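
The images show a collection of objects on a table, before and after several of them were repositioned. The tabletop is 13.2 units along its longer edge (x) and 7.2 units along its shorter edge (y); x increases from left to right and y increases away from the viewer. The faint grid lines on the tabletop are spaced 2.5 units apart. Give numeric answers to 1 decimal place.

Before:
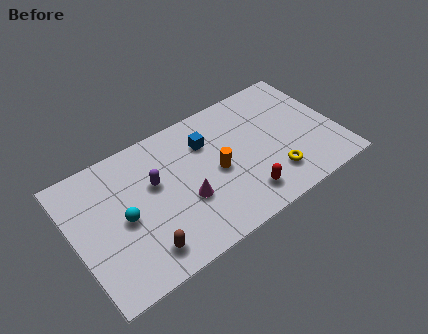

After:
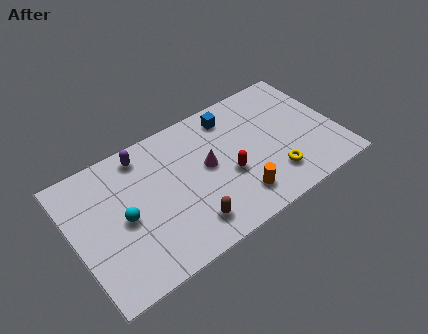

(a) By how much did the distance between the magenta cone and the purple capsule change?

+1.6

The distance was about 2.1 in the first image and 3.7 in the second, so they moved 1.6 units further apart.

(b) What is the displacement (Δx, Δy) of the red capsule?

(-0.5, 1.5)

The red capsule started near (8.1, 1.4) and ended near (7.6, 2.9).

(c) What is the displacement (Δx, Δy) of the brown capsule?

(2.3, 0.1)

The brown capsule started near (3.0, 1.3) and ended near (5.3, 1.4).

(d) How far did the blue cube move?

1.6

The blue cube moved from about (6.9, 5.2) to (8.3, 6.0), a distance of √(1.4² + 0.8²) ≈ 1.6.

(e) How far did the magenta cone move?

1.8

The magenta cone moved from about (5.4, 2.7) to (6.7, 3.9), a distance of √(1.3² + 1.2²) ≈ 1.8.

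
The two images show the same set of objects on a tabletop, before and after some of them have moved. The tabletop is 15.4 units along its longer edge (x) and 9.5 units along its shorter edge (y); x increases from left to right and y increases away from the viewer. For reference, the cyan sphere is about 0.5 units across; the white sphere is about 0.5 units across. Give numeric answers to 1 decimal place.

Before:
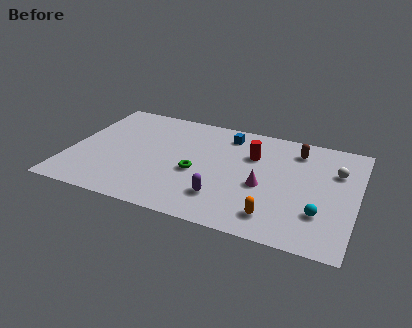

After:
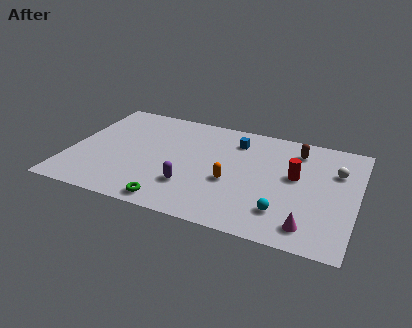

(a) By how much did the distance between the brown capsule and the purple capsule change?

+0.9

They were about 6.4 units apart before and 7.3 after — 0.9 units further apart.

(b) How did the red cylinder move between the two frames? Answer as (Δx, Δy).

(2.4, -1.1)

The red cylinder started near (9.7, 6.5) and ended near (12.1, 5.4).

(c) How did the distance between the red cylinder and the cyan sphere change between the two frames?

-2.2

Before: roughly 5.4 units apart; after: 3.2. That's 2.2 units closer together.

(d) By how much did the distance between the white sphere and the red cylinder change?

-2.1

The distance was about 4.5 in the first image and 2.4 in the second, so they moved 2.1 units closer together.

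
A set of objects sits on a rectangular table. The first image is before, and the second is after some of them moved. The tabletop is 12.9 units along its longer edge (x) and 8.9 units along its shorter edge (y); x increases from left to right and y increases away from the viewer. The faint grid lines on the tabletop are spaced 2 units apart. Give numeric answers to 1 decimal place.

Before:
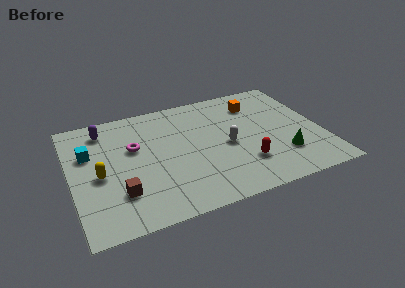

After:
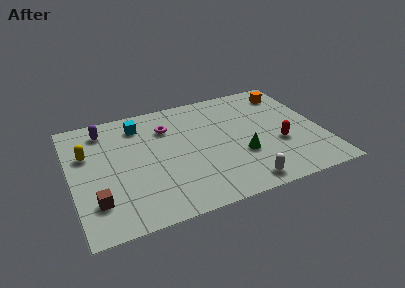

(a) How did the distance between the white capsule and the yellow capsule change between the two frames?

+2.3

The distance was about 6.6 in the first image and 8.9 in the second, so they moved 2.3 units further apart.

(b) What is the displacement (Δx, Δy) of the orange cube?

(1.8, 0.4)

The orange cube started near (9.8, 6.9) and ended near (11.6, 7.3).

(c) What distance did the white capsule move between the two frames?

3.1

The white capsule moved from about (8.0, 4.1) to (8.4, 1.0), a distance of √(0.4² + 3.1²) ≈ 3.1.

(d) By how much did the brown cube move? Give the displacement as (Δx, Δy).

(-1.2, -0.2)

The brown cube started near (2.3, 2.4) and ended near (1.1, 2.2).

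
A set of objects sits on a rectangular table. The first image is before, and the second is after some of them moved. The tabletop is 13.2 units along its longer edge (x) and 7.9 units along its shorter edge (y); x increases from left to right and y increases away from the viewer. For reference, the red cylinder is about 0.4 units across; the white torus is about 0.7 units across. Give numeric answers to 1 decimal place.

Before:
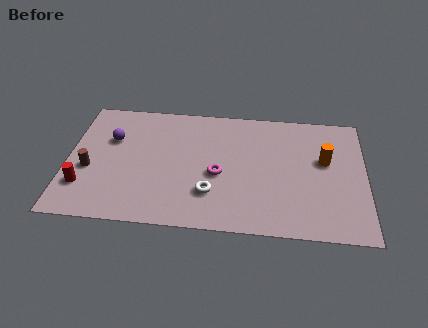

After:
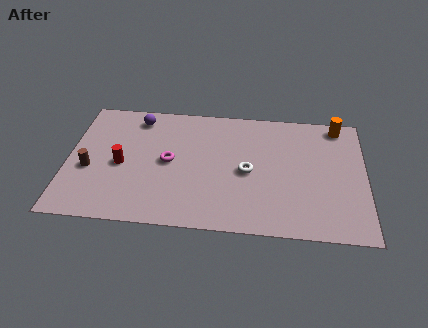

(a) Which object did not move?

the brown cylinder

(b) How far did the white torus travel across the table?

2.2

From (6.4, 2.2) to (8.0, 3.7), the white torus covered √(1.6² + 1.5²) ≈ 2.2 units.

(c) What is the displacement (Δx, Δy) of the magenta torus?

(-2.2, 0.6)

From the two frames, the magenta torus sits at roughly (6.7, 3.4) before and (4.5, 4.0) after.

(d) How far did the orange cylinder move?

2.4

The orange cylinder moved from about (11.4, 4.7) to (12.0, 7.0), a distance of √(0.6² + 2.3²) ≈ 2.4.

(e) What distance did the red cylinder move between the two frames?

2.2

From (0.8, 2.1) to (2.4, 3.6), the red cylinder covered √(1.6² + 1.5²) ≈ 2.2 units.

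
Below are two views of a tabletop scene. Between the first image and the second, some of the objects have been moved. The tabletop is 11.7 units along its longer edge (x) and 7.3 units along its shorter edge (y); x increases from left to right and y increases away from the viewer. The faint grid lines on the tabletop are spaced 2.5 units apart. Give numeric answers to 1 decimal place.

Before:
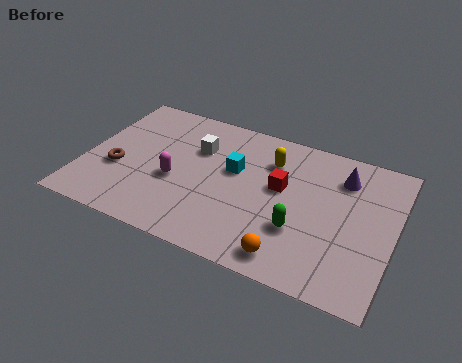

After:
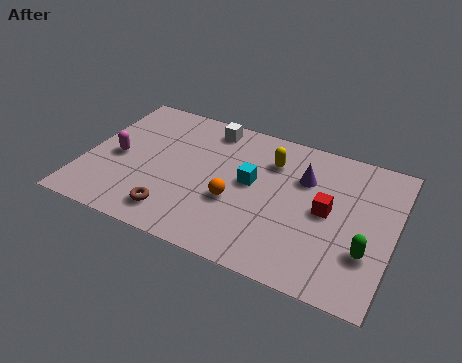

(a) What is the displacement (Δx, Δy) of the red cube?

(1.8, -0.5)

The red cube was at about (7.4, 4.2) and moved to about (9.2, 3.7).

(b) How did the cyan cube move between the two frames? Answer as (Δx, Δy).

(0.7, -0.4)

From the two frames, the cyan cube sits at roughly (5.6, 4.4) before and (6.3, 4.0) after.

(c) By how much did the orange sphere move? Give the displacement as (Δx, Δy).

(-2.3, 1.8)

The orange sphere was at about (8.1, 1.0) and moved to about (5.8, 2.8).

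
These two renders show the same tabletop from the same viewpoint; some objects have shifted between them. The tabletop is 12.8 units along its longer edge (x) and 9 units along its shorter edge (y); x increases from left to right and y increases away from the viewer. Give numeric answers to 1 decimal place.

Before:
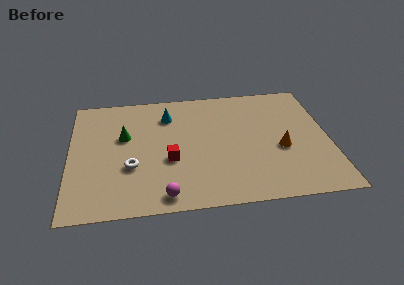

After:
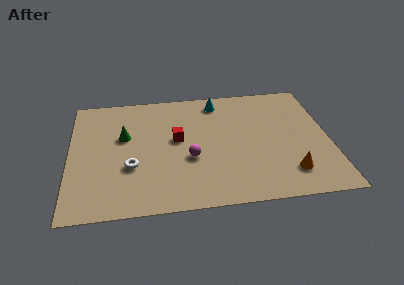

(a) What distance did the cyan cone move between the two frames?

2.6

From (4.9, 6.9) to (7.4, 7.7), the cyan cone covered √(2.5² + 0.8²) ≈ 2.6 units.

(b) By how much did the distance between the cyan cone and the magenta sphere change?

-1.4

They were about 5.9 units apart before and 4.5 after — 1.4 units closer together.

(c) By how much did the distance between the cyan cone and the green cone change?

+2.6

They were about 2.6 units apart before and 5.2 after — 2.6 units further apart.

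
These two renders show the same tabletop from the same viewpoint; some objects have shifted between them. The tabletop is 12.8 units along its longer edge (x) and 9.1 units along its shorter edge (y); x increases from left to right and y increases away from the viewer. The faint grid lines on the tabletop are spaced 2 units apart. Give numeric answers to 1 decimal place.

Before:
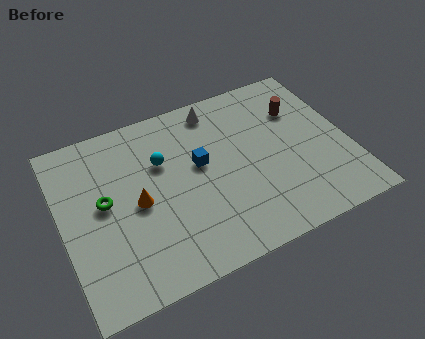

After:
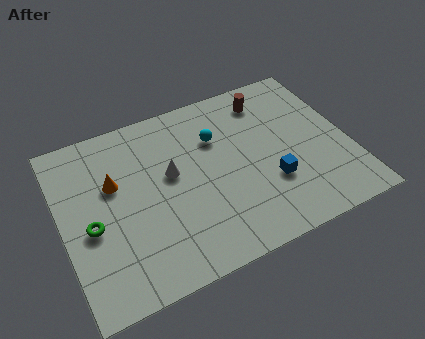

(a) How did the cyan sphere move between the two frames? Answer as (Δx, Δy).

(2.5, 0.3)

The cyan sphere started near (4.6, 6.0) and ended near (7.1, 6.3).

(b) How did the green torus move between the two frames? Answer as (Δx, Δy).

(-0.7, -1.0)

The green torus was at about (1.9, 4.9) and moved to about (1.2, 3.9).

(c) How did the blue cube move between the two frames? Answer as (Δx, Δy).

(2.9, -2.2)

The blue cube was at about (6.2, 5.2) and moved to about (9.1, 3.0).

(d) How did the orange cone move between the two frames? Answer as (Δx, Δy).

(-0.9, 1.4)

The orange cone was at about (3.3, 4.3) and moved to about (2.4, 5.7).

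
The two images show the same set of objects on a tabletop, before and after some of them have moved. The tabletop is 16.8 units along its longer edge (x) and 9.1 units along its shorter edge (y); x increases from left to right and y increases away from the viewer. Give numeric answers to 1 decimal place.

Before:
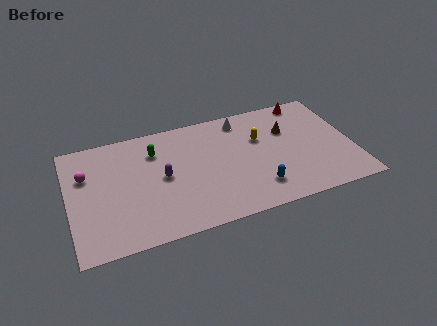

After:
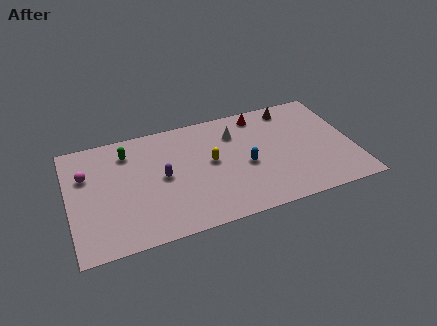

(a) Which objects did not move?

the purple capsule and the magenta sphere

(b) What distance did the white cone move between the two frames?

1.1

The white cone moved from about (10.5, 7.8) to (10.0, 6.8), a distance of √(0.5² + 1.0²) ≈ 1.1.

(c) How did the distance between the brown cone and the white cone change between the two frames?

+0.6

The distance was about 3.1 in the first image and 3.7 in the second, so they moved 0.6 units further apart.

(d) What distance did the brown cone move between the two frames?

1.8

The brown cone moved from about (13.1, 6.1) to (13.5, 7.9), a distance of √(0.4² + 1.8²) ≈ 1.8.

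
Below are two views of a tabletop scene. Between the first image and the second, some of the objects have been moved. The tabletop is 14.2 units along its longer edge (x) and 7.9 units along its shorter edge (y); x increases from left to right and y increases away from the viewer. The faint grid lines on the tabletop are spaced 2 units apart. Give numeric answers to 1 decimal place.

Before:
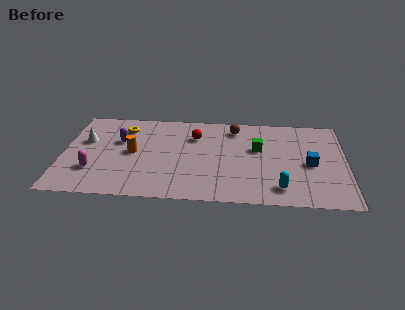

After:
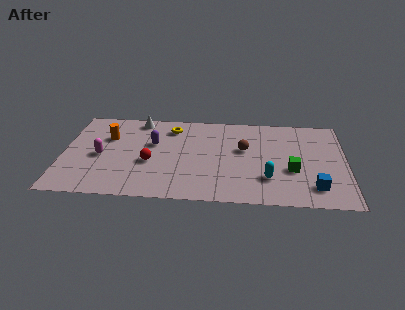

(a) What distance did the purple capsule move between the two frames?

1.7

From (2.8, 5.0) to (4.5, 4.9), the purple capsule covered √(1.7² + 0.1²) ≈ 1.7 units.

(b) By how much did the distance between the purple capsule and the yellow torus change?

+0.5

They were about 1.2 units apart before and 1.7 after — 0.5 units further apart.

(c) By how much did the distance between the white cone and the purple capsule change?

+0.5

They were about 1.7 units apart before and 2.2 after — 0.5 units further apart.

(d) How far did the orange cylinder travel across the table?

1.8

The orange cylinder was near (3.5, 4.0) before and (2.2, 5.3) after, so it travelled √(1.3² + 1.3²) ≈ 1.8 units.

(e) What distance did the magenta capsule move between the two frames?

1.3

The magenta capsule moved from about (1.6, 2.3) to (1.9, 3.6), a distance of √(0.3² + 1.3²) ≈ 1.3.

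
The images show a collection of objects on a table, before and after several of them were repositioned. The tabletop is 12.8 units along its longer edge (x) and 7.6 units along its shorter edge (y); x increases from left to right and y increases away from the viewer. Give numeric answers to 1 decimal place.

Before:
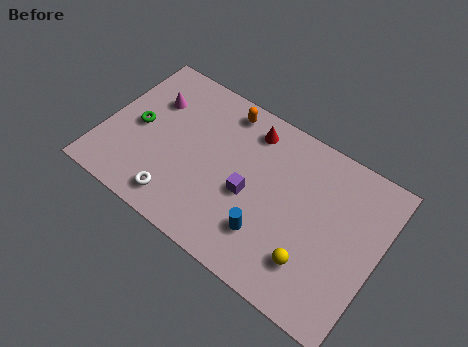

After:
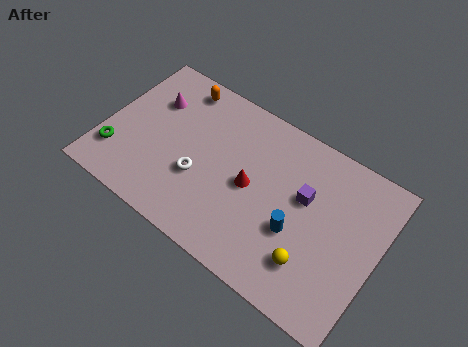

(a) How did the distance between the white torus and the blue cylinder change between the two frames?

+0.4

They were about 4.2 units apart before and 4.6 after — 0.4 units further apart.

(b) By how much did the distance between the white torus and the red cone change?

-3.2

They were about 5.7 units apart before and 2.5 after — 3.2 units closer together.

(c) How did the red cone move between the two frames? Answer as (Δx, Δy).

(0.5, -2.6)

The red cone was at about (6.4, 6.3) and moved to about (6.9, 3.7).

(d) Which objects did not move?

the yellow sphere and the magenta cone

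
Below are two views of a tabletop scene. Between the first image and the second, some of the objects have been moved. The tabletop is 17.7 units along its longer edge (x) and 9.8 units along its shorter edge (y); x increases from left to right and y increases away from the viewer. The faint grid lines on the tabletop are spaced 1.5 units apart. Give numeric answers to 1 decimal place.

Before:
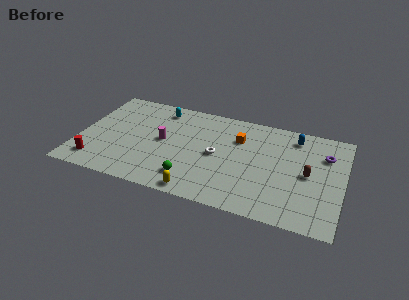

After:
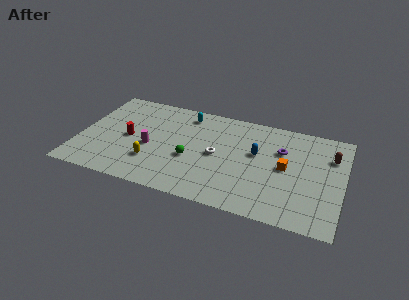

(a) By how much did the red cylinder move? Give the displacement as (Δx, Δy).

(1.9, 3.0)

From the two frames, the red cylinder sits at roughly (1.4, 1.7) before and (3.3, 4.7) after.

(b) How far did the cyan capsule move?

1.8

From (5.1, 8.3) to (6.9, 8.3), the cyan capsule covered √(1.8² + 0.0²) ≈ 1.8 units.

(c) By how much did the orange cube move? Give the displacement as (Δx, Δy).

(3.3, -1.9)

The orange cube was at about (10.6, 6.9) and moved to about (13.9, 5.0).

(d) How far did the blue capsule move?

3.4

From (14.3, 8.2) to (11.9, 5.8), the blue capsule covered √(2.4² + 2.4²) ≈ 3.4 units.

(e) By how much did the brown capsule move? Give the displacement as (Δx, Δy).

(1.4, 2.2)

The brown capsule was at about (15.4, 4.8) and moved to about (16.8, 7.0).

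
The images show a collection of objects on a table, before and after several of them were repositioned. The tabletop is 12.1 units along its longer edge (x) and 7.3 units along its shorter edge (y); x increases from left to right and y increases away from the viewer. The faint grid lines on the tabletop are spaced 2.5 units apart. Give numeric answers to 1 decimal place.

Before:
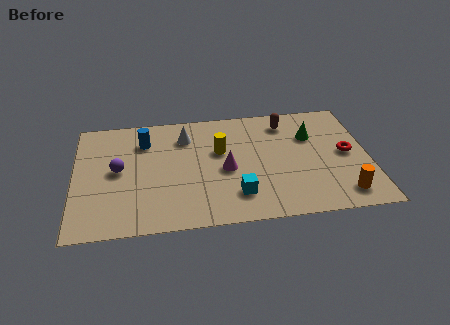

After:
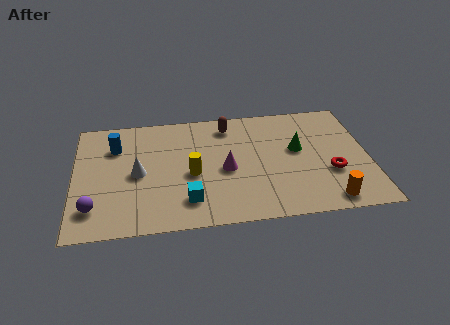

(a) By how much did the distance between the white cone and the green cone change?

+1.4

Before: roughly 5.2 units apart; after: 6.6. That's 1.4 units further apart.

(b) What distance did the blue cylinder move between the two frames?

1.2

From (2.9, 5.5) to (1.7, 5.3), the blue cylinder covered √(1.2² + 0.2²) ≈ 1.2 units.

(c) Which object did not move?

the magenta cone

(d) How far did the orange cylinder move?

0.7

The orange cylinder moved from about (10.9, 1.2) to (10.3, 0.9), a distance of √(0.6² + 0.3²) ≈ 0.7.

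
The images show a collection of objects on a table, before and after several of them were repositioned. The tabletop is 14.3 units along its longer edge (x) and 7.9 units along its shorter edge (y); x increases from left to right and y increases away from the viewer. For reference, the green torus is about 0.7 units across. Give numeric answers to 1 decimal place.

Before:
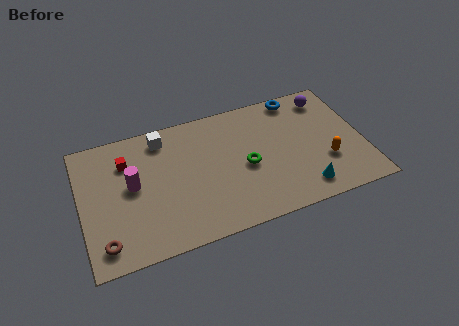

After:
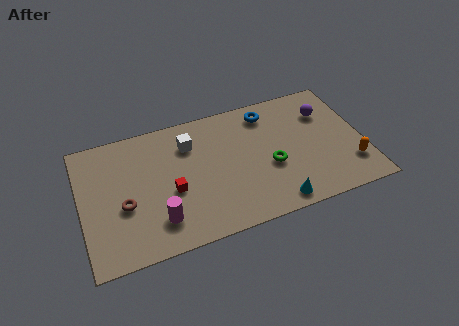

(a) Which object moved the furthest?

the red cube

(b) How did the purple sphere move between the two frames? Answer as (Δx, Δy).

(-0.2, -0.9)

The purple sphere was at about (12.8, 6.6) and moved to about (12.6, 5.7).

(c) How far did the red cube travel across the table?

3.3

From (2.4, 5.8) to (4.5, 3.3), the red cube covered √(2.1² + 2.5²) ≈ 3.3 units.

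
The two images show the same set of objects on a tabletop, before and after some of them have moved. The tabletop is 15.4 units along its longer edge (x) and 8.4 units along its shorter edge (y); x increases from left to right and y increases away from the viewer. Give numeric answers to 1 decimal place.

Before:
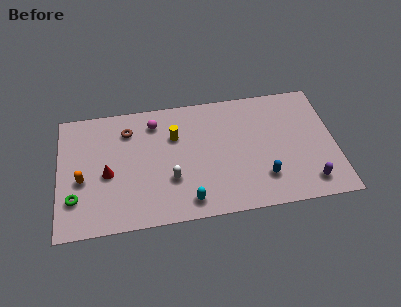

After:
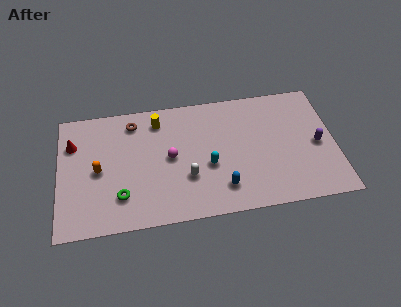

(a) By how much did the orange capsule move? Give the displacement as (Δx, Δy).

(0.9, 0.5)

The orange capsule started near (1.3, 3.5) and ended near (2.2, 4.0).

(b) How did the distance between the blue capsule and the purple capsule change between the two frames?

+3.2

Before: roughly 2.6 units apart; after: 5.8. That's 3.2 units further apart.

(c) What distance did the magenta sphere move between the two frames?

2.6

From (5.4, 6.8) to (6.2, 4.3), the magenta sphere covered √(0.8² + 2.5²) ≈ 2.6 units.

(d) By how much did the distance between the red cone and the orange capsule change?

+1.0

The distance was about 1.4 in the first image and 2.4 in the second, so they moved 1.0 units further apart.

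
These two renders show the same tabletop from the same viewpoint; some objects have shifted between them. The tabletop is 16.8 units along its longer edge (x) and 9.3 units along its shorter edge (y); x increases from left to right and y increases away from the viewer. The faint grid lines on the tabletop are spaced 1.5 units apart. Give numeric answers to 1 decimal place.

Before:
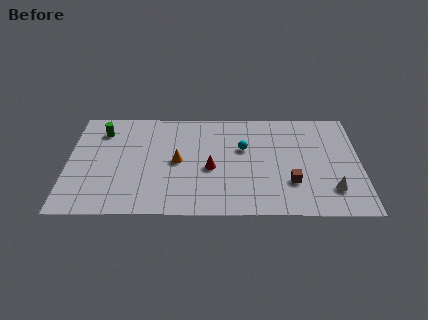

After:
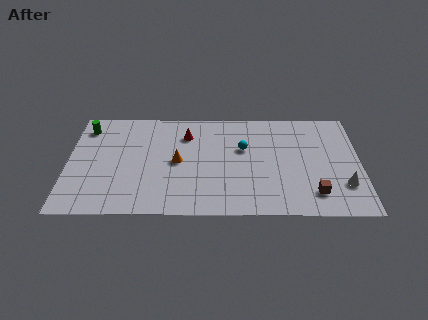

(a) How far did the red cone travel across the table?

3.3

From (8.2, 4.0) to (6.8, 7.0), the red cone covered √(1.4² + 3.0²) ≈ 3.3 units.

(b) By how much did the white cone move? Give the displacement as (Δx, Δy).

(0.7, 0.4)

From the two frames, the white cone sits at roughly (15.1, 2.2) before and (15.8, 2.6) after.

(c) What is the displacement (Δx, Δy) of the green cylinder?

(-0.9, 0.3)

The green cylinder started near (1.9, 7.3) and ended near (1.0, 7.6).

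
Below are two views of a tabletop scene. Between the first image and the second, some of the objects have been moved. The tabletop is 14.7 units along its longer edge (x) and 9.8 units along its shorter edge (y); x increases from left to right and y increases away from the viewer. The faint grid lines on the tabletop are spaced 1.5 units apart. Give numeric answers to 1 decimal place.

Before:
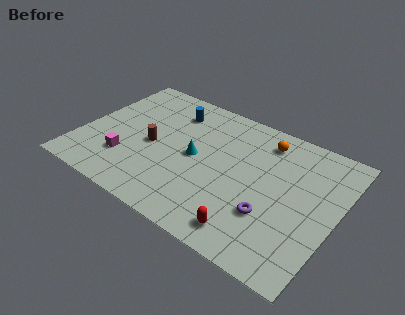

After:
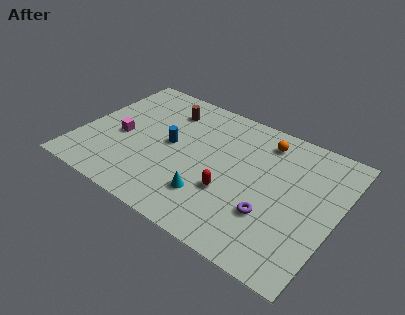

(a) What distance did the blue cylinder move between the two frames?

2.6

From (4.7, 7.7) to (5.1, 5.1), the blue cylinder covered √(0.4² + 2.6²) ≈ 2.6 units.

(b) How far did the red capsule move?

2.5

The red capsule was near (10.4, 1.4) before and (8.9, 3.4) after, so it travelled √(1.5² + 2.0²) ≈ 2.5 units.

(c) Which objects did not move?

the orange sphere and the purple torus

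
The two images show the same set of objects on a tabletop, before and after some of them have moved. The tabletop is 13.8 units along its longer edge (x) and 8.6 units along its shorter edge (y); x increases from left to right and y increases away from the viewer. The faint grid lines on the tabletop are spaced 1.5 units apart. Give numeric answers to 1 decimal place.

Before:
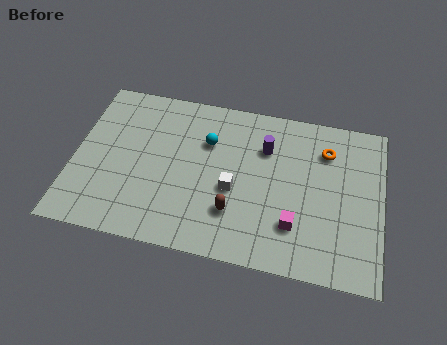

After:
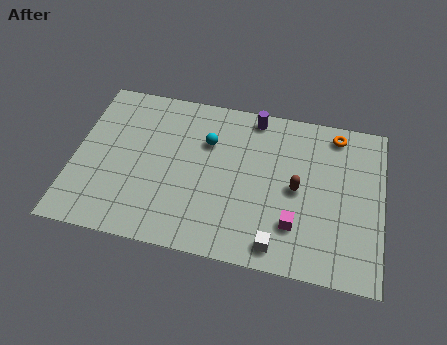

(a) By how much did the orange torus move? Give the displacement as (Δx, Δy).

(0.4, 1.0)

The orange torus started near (11.2, 6.5) and ended near (11.6, 7.5).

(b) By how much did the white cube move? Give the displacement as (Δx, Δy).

(2.1, -2.5)

The white cube was at about (7.2, 3.6) and moved to about (9.3, 1.1).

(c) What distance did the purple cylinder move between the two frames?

1.7

From (8.5, 6.1) to (7.9, 7.7), the purple cylinder covered √(0.6² + 1.6²) ≈ 1.7 units.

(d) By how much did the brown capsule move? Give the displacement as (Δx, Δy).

(2.7, 1.8)

The brown capsule was at about (7.3, 2.4) and moved to about (10.0, 4.2).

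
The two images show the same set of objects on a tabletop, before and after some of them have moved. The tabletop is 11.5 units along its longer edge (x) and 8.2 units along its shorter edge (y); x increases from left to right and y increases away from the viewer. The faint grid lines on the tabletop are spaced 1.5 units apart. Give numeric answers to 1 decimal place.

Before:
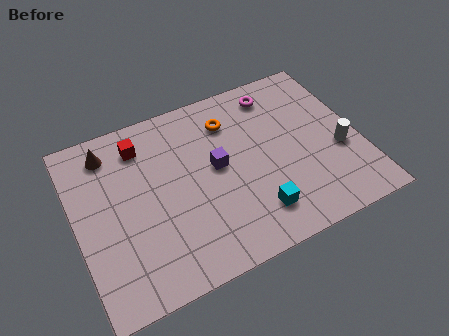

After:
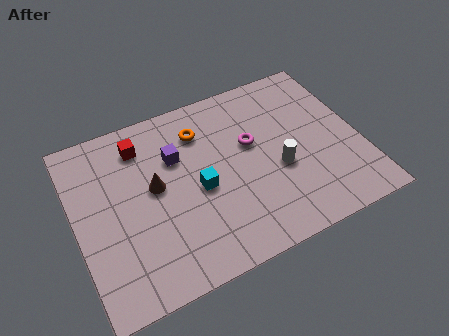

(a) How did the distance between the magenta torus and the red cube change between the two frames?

-1.0

Before: roughly 5.6 units apart; after: 4.6. That's 1.0 units closer together.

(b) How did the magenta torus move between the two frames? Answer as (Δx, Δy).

(-1.3, -2.0)

The magenta torus started near (8.5, 6.9) and ended near (7.2, 4.9).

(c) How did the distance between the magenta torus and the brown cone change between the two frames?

-2.9

Before: roughly 6.9 units apart; after: 4.0. That's 2.9 units closer together.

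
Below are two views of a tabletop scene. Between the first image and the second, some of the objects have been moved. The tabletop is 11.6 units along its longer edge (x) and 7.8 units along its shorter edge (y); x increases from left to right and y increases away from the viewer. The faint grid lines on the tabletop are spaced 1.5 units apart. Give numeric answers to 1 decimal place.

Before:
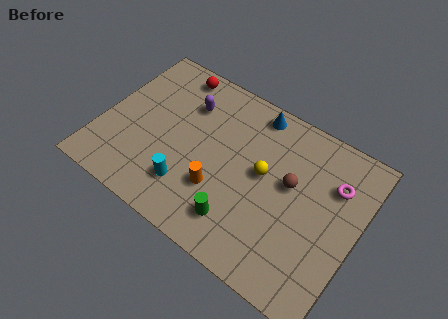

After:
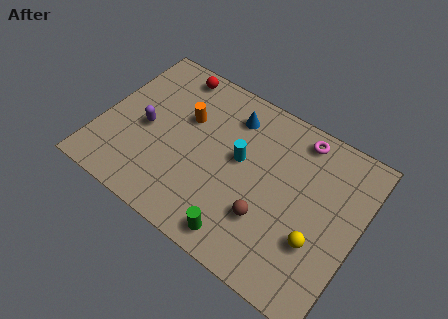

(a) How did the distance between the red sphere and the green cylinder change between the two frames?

+0.6

The distance was about 6.7 in the first image and 7.3 in the second, so they moved 0.6 units further apart.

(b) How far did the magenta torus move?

2.2

The magenta torus moved from about (10.3, 5.5) to (8.5, 6.8), a distance of √(1.8² + 1.3²) ≈ 2.2.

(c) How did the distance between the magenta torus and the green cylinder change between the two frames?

+0.7

The distance was about 5.3 in the first image and 6.0 in the second, so they moved 0.7 units further apart.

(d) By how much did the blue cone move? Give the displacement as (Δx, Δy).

(-0.9, -0.7)

The blue cone was at about (6.4, 6.9) and moved to about (5.5, 6.2).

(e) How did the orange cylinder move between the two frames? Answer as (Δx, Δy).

(-2.0, 2.5)

The orange cylinder was at about (5.6, 2.5) and moved to about (3.6, 5.0).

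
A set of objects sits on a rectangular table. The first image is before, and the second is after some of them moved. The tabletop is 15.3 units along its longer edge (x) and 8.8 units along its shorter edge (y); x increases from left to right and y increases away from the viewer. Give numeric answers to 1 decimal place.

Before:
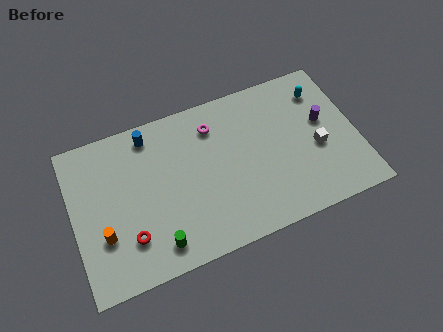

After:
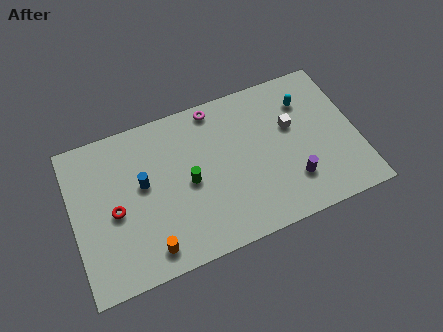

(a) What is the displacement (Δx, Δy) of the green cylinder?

(2.0, 2.8)

The green cylinder was at about (4.2, 1.4) and moved to about (6.2, 4.2).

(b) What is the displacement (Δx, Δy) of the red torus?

(-0.6, 1.7)

The red torus was at about (2.8, 2.3) and moved to about (2.2, 4.0).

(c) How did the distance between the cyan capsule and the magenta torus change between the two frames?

-0.9

The distance was about 5.9 in the first image and 5.0 in the second, so they moved 0.9 units closer together.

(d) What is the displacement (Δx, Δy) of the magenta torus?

(0.2, 1.0)

From the two frames, the magenta torus sits at roughly (7.8, 6.9) before and (8.0, 7.9) after.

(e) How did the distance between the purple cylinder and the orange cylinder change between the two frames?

-4.4

Before: roughly 12.3 units apart; after: 7.9. That's 4.4 units closer together.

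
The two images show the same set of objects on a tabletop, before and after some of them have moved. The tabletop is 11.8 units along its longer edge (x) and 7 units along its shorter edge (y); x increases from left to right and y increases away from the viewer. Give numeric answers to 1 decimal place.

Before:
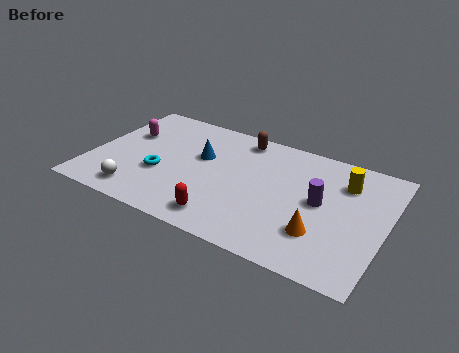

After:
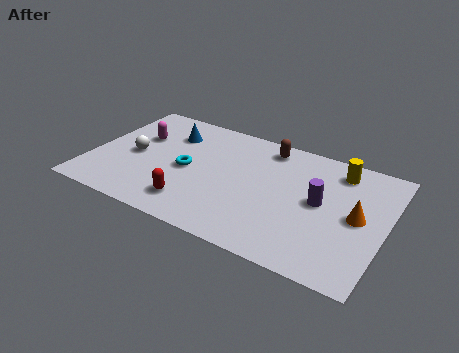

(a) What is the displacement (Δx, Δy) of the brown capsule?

(1.1, -0.1)

The brown capsule was at about (5.7, 6.1) and moved to about (6.8, 6.0).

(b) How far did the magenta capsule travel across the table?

0.5

The magenta capsule was near (1.2, 4.5) before and (1.7, 4.5) after, so it travelled √(0.5² + 0.0²) ≈ 0.5 units.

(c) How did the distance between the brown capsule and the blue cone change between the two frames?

+1.7

The distance was about 2.3 in the first image and 4.0 in the second, so they moved 1.7 units further apart.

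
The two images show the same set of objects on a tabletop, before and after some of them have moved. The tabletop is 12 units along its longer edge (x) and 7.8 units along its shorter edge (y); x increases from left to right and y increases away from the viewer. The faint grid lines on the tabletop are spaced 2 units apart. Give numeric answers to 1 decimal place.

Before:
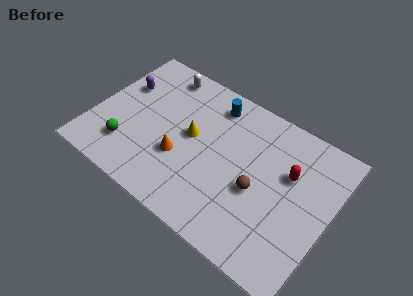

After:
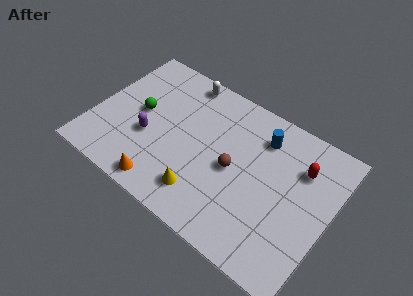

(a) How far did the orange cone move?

2.0

The orange cone moved from about (4.6, 2.8) to (4.1, 0.9), a distance of √(0.5² + 1.9²) ≈ 2.0.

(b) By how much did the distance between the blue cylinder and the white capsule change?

+1.6

They were about 2.8 units apart before and 4.4 after — 1.6 units further apart.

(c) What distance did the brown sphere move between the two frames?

1.4

The brown sphere moved from about (8.5, 3.3) to (7.2, 3.7), a distance of √(1.3² + 0.4²) ≈ 1.4.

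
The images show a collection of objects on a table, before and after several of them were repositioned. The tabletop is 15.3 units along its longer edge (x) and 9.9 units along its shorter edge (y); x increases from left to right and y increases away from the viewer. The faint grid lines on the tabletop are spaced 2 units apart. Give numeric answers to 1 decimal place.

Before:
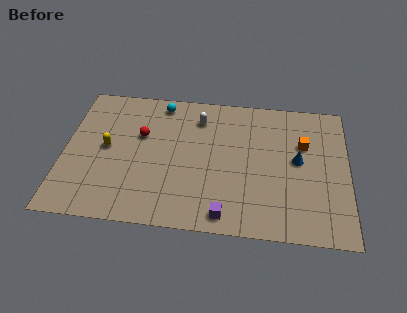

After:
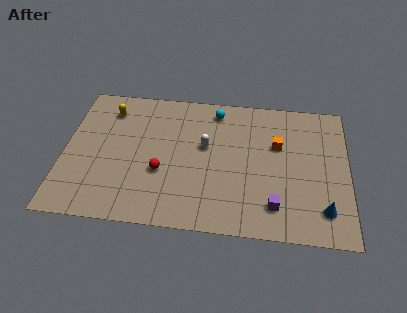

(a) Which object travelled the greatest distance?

the blue cone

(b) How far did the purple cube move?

2.8

The purple cube moved from about (8.8, 1.1) to (11.4, 2.0), a distance of √(2.6² + 0.9²) ≈ 2.8.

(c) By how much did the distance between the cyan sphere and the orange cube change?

-4.1

The distance was about 8.1 in the first image and 4.0 in the second, so they moved 4.1 units closer together.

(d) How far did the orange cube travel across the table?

1.4

The orange cube moved from about (12.9, 6.5) to (11.5, 6.3), a distance of √(1.4² + 0.2²) ≈ 1.4.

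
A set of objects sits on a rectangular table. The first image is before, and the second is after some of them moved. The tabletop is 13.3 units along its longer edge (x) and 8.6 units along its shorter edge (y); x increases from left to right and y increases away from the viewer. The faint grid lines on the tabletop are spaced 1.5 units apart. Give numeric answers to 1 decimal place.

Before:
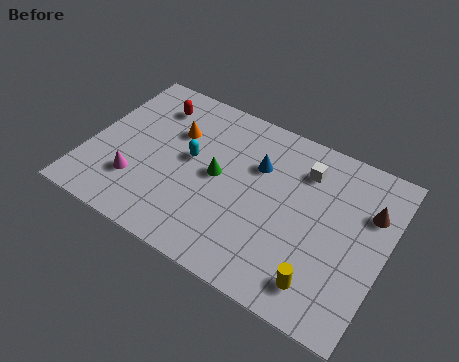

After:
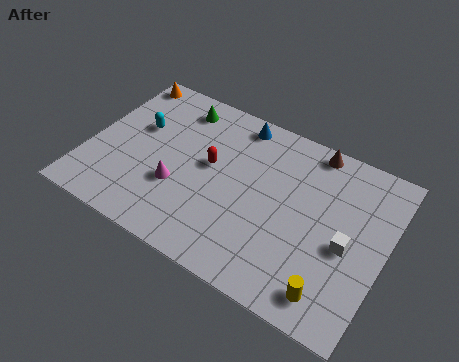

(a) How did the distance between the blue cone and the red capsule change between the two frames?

-2.2

The distance was about 5.1 in the first image and 2.9 in the second, so they moved 2.2 units closer together.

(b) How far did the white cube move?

3.6

The white cube was near (9.4, 6.6) before and (11.7, 3.8) after, so it travelled √(2.3² + 2.8²) ≈ 3.6 units.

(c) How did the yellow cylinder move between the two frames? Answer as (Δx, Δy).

(0.5, -0.2)

From the two frames, the yellow cylinder sits at roughly (10.9, 1.5) before and (11.4, 1.3) after.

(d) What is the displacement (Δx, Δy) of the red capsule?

(3.0, -2.0)

The red capsule started near (2.4, 6.8) and ended near (5.4, 4.8).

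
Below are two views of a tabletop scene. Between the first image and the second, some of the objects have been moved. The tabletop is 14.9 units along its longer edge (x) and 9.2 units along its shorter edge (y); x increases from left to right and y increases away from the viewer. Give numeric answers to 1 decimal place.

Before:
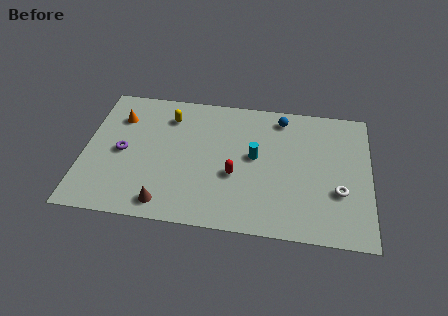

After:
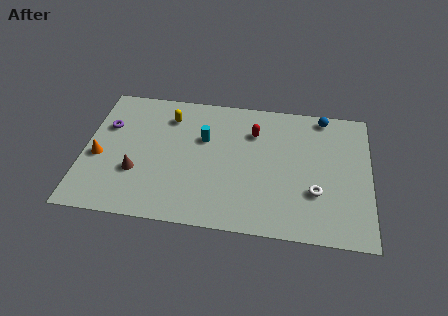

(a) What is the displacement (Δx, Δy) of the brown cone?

(-1.6, 1.9)

The brown cone was at about (4.4, 1.2) and moved to about (2.8, 3.1).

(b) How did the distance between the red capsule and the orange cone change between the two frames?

+1.5

They were about 7.0 units apart before and 8.5 after — 1.5 units further apart.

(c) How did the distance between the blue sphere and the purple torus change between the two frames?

+2.6

They were about 8.9 units apart before and 11.5 after — 2.6 units further apart.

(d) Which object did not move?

the yellow capsule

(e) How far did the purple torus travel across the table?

1.9

From (2.0, 4.4) to (1.1, 6.1), the purple torus covered √(0.9² + 1.7²) ≈ 1.9 units.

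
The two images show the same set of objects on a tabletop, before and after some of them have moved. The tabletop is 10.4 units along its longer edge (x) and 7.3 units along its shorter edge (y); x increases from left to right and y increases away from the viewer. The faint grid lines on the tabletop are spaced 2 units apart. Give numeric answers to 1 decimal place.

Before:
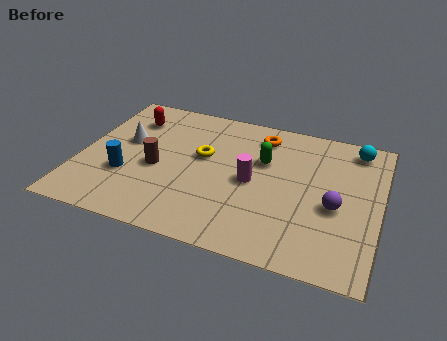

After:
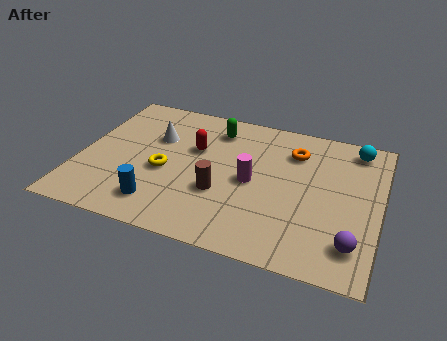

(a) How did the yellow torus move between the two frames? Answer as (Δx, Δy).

(-1.2, -1.2)

From the two frames, the yellow torus sits at roughly (4.2, 4.3) before and (3.0, 3.1) after.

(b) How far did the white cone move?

1.1

From (1.5, 4.3) to (2.5, 4.8), the white cone covered √(1.0² + 0.5²) ≈ 1.1 units.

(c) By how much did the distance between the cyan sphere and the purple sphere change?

+1.6

They were about 3.2 units apart before and 4.8 after — 1.6 units further apart.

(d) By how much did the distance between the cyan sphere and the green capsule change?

+1.4

They were about 3.5 units apart before and 4.9 after — 1.4 units further apart.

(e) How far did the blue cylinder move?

1.7

From (1.7, 2.5) to (3.0, 1.4), the blue cylinder covered √(1.3² + 1.1²) ≈ 1.7 units.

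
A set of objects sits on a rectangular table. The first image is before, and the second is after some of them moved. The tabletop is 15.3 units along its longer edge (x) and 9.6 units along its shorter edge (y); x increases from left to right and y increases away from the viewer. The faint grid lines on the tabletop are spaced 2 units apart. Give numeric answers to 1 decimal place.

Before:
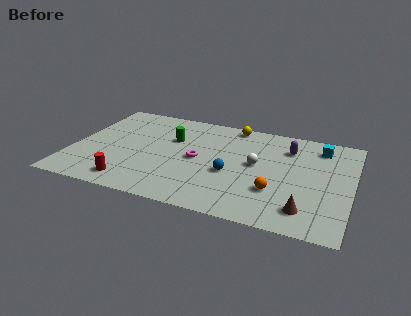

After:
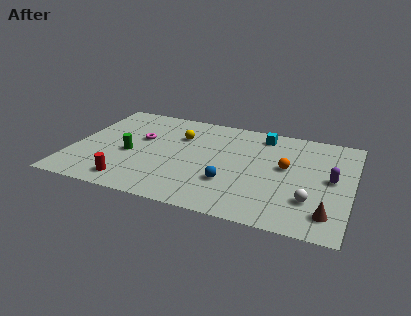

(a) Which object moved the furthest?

the white sphere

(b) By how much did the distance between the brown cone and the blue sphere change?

+0.8

Before: roughly 4.7 units apart; after: 5.5. That's 0.8 units further apart.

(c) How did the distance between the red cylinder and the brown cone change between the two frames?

+1.2

They were about 9.5 units apart before and 10.7 after — 1.2 units further apart.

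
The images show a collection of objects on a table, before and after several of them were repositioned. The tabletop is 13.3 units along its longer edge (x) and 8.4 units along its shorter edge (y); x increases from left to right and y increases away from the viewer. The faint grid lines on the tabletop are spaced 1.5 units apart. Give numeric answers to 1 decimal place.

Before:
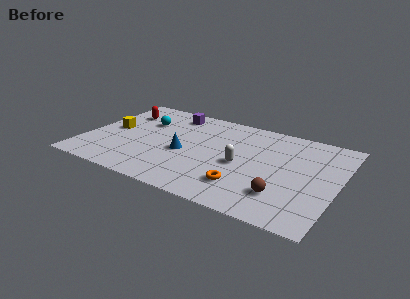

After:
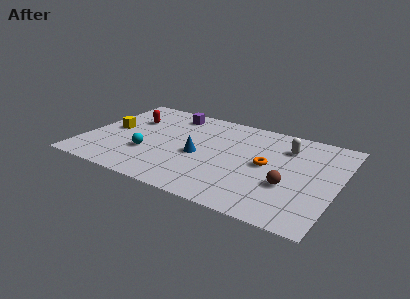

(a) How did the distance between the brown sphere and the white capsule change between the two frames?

+0.4

The distance was about 2.9 in the first image and 3.3 in the second, so they moved 0.4 units further apart.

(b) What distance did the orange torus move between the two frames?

2.5

The orange torus was near (8.7, 2.0) before and (9.6, 4.3) after, so it travelled √(0.9² + 2.3²) ≈ 2.5 units.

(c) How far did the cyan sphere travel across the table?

3.0

The cyan sphere was near (2.8, 5.7) before and (3.5, 2.8) after, so it travelled √(0.7² + 2.9²) ≈ 3.0 units.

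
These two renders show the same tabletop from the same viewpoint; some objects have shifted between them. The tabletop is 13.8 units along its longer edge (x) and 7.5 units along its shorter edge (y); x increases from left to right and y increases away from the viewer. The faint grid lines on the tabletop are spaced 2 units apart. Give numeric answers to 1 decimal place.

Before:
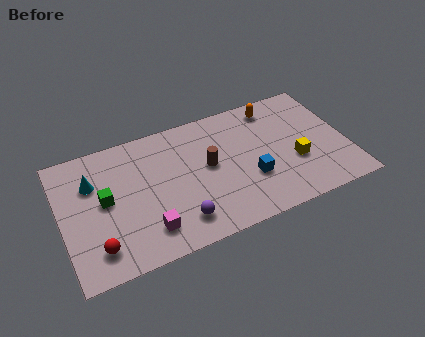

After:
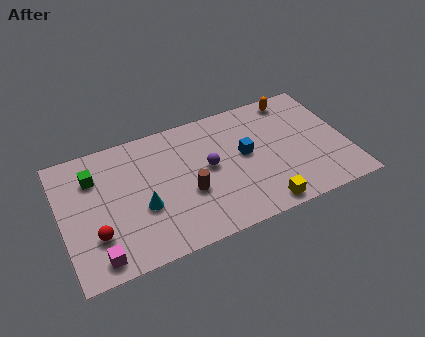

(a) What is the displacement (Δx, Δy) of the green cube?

(-0.4, 1.5)

The green cube started near (2.1, 4.0) and ended near (1.7, 5.5).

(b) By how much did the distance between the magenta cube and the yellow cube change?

+0.4

They were about 7.4 units apart before and 7.8 after — 0.4 units further apart.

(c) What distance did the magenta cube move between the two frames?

2.5

From (3.9, 1.6) to (1.5, 1.0), the magenta cube covered √(2.4² + 0.6²) ≈ 2.5 units.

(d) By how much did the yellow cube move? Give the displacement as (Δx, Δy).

(-1.9, -2.0)

The yellow cube was at about (11.2, 2.8) and moved to about (9.3, 0.8).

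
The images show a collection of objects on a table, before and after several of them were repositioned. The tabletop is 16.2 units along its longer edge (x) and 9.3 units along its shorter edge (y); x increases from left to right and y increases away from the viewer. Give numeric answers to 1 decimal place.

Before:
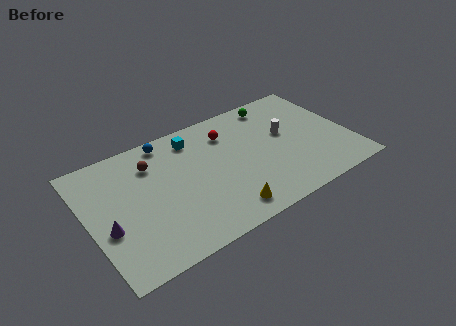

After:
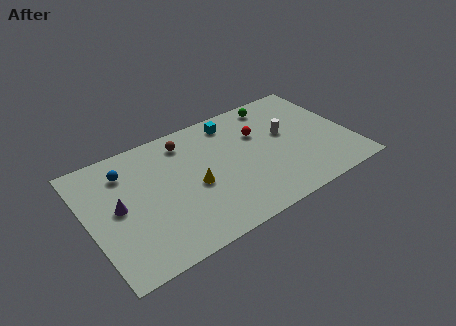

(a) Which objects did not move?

the white cylinder and the green sphere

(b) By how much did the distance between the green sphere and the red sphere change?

-1.0

The distance was about 3.4 in the first image and 2.4 in the second, so they moved 1.0 units closer together.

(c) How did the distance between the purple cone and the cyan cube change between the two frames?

+1.0

Before: roughly 7.2 units apart; after: 8.2. That's 1.0 units further apart.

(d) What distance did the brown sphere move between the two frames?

2.3

The brown sphere was near (4.2, 7.0) before and (6.4, 7.7) after, so it travelled √(2.2² + 0.7²) ≈ 2.3 units.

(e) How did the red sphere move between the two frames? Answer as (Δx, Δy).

(1.8, -0.9)

The red sphere was at about (9.0, 7.1) and moved to about (10.8, 6.2).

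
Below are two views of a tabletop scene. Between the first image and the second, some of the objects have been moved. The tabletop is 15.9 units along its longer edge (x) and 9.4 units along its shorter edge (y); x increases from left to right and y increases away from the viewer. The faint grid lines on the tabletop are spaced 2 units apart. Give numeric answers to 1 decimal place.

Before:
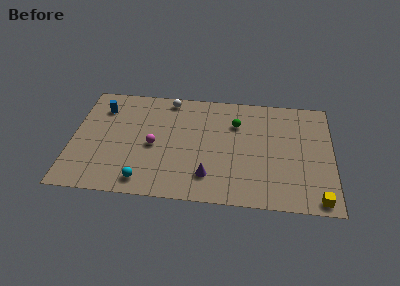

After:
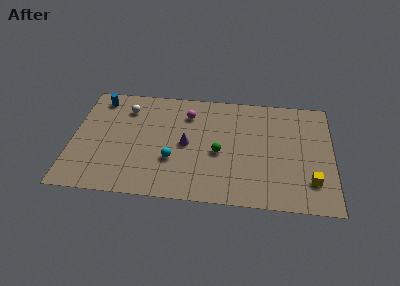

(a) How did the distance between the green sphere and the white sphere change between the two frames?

+2.1

They were about 4.5 units apart before and 6.6 after — 2.1 units further apart.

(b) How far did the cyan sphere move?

2.5

The cyan sphere was near (4.5, 1.3) before and (6.2, 3.2) after, so it travelled √(1.7² + 1.9²) ≈ 2.5 units.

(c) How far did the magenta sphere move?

3.5

The magenta sphere moved from about (5.0, 4.3) to (7.0, 7.2), a distance of √(2.0² + 2.9²) ≈ 3.5.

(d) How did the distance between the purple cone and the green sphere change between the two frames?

-2.8

Before: roughly 4.9 units apart; after: 2.1. That's 2.8 units closer together.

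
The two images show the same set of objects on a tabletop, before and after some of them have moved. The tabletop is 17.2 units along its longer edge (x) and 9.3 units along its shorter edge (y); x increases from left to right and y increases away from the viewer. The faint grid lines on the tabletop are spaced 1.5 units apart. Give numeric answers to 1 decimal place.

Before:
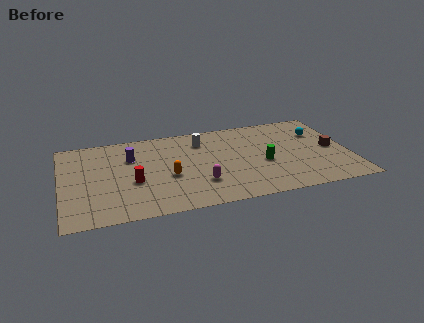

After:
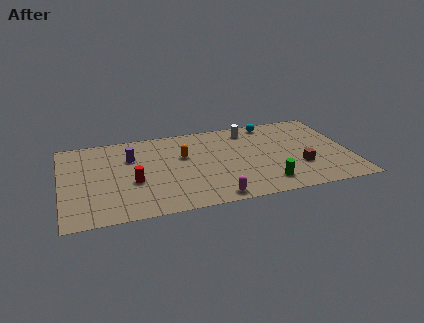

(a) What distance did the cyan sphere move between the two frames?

3.3

From (15.6, 6.5) to (12.8, 8.3), the cyan sphere covered √(2.8² + 1.8²) ≈ 3.3 units.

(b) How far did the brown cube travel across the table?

2.6

The brown cube was near (16.2, 4.5) before and (14.1, 3.0) after, so it travelled √(2.1² + 1.5²) ≈ 2.6 units.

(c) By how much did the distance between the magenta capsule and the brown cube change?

-2.6

Before: roughly 8.3 units apart; after: 5.7. That's 2.6 units closer together.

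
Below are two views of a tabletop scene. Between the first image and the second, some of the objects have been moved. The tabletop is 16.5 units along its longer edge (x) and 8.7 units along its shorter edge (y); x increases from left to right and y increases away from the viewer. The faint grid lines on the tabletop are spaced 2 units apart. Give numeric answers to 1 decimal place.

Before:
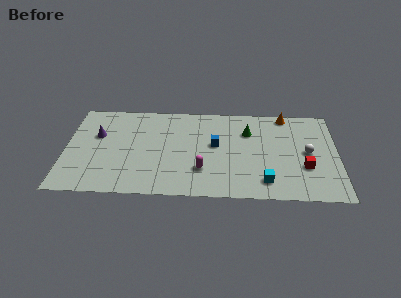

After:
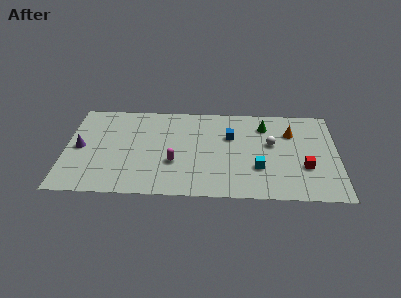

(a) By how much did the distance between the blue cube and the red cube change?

-0.5

The distance was about 5.7 in the first image and 5.2 in the second, so they moved 0.5 units closer together.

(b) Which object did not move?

the red cube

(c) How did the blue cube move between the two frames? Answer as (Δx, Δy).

(0.9, 0.8)

From the two frames, the blue cube sits at roughly (9.1, 4.9) before and (10.0, 5.7) after.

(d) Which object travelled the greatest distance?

the white sphere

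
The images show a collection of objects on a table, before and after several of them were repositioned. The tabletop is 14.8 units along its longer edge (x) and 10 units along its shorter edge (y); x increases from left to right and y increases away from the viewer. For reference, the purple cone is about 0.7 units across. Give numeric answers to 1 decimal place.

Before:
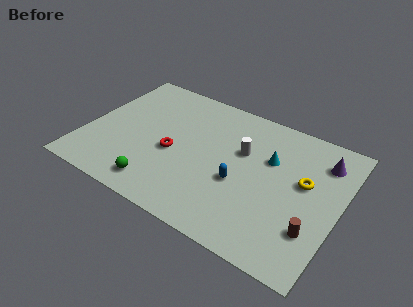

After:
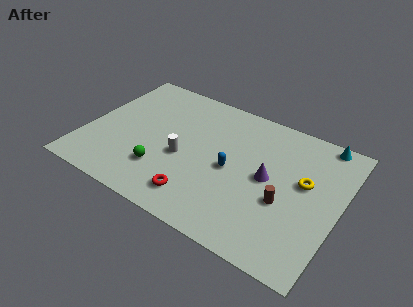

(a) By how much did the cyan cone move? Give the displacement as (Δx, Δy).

(2.7, 2.7)

The cyan cone was at about (10.6, 6.5) and moved to about (13.3, 9.2).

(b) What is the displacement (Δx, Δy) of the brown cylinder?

(-1.8, 1.1)

The brown cylinder was at about (13.6, 2.8) and moved to about (11.8, 3.9).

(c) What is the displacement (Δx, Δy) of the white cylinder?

(-3.2, -2.1)

The white cylinder was at about (9.0, 6.3) and moved to about (5.8, 4.2).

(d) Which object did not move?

the yellow torus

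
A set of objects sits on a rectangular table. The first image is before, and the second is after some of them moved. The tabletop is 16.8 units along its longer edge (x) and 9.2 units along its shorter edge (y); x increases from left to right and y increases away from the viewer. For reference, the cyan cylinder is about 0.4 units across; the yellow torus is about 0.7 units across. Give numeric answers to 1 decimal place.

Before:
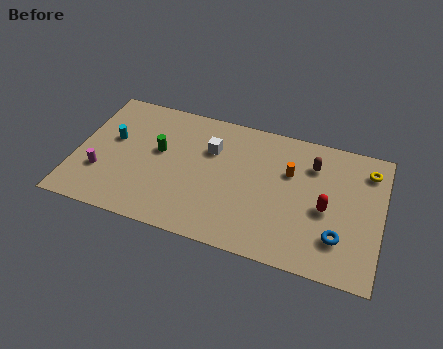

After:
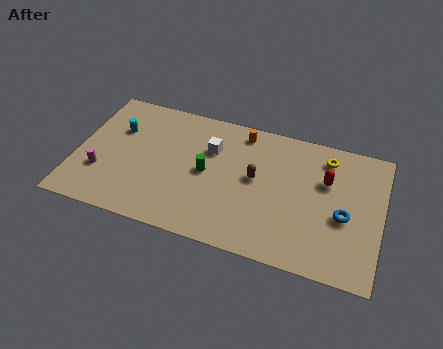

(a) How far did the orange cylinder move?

3.4

From (11.7, 6.0) to (8.9, 8.0), the orange cylinder covered √(2.8² + 2.0²) ≈ 3.4 units.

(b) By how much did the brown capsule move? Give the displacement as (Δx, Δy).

(-3.0, -1.9)

The brown capsule started near (12.9, 6.9) and ended near (9.9, 5.0).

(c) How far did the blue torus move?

1.5

From (14.6, 2.4) to (14.8, 3.9), the blue torus covered √(0.2² + 1.5²) ≈ 1.5 units.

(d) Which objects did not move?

the white cube and the magenta cylinder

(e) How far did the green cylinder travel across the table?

2.8

The green cylinder moved from about (4.5, 5.3) to (7.2, 4.6), a distance of √(2.7² + 0.7²) ≈ 2.8.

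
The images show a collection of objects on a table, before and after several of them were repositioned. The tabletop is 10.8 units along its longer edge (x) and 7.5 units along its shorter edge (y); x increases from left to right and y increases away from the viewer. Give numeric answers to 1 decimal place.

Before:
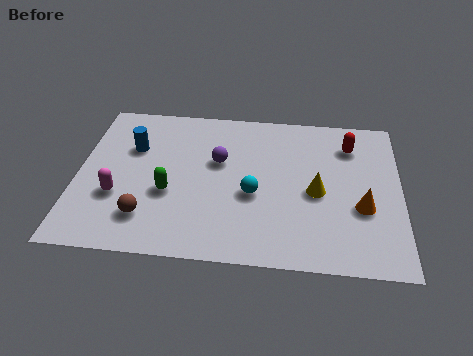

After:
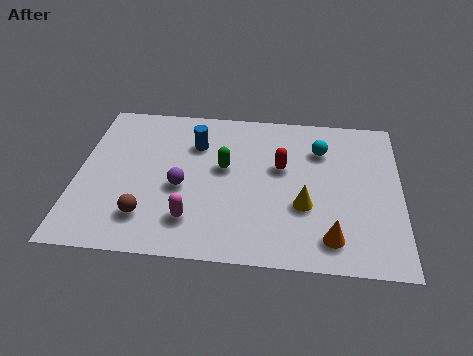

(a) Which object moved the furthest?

the cyan sphere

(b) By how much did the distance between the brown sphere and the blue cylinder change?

+0.6

Before: roughly 3.4 units apart; after: 4.0. That's 0.6 units further apart.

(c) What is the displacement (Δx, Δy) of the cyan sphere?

(2.2, 2.4)

The cyan sphere started near (5.9, 3.1) and ended near (8.1, 5.5).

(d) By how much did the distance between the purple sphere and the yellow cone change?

+0.6

Before: roughly 3.5 units apart; after: 4.1. That's 0.6 units further apart.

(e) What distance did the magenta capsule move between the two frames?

2.7

The magenta capsule was near (1.4, 2.6) before and (3.9, 1.7) after, so it travelled √(2.5² + 0.9²) ≈ 2.7 units.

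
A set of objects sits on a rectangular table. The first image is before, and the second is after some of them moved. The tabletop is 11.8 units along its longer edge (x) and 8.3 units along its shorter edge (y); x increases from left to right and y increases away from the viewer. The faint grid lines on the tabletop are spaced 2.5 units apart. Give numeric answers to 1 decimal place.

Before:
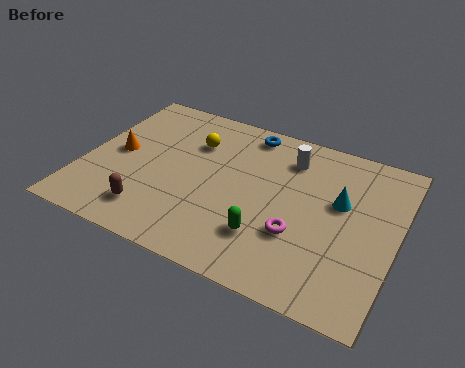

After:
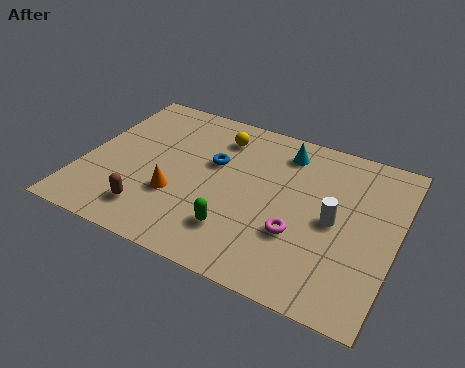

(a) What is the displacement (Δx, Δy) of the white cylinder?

(2.0, -2.5)

The white cylinder was at about (7.5, 6.5) and moved to about (9.5, 4.0).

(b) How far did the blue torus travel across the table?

2.4

The blue torus was near (5.8, 7.3) before and (4.8, 5.1) after, so it travelled √(1.0² + 2.2²) ≈ 2.4 units.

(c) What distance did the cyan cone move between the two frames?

2.9

The cyan cone moved from about (9.6, 5.0) to (7.3, 6.8), a distance of √(2.3² + 1.8²) ≈ 2.9.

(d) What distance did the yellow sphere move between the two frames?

1.1

The yellow sphere moved from about (3.9, 5.9) to (4.8, 6.6), a distance of √(0.9² + 0.7²) ≈ 1.1.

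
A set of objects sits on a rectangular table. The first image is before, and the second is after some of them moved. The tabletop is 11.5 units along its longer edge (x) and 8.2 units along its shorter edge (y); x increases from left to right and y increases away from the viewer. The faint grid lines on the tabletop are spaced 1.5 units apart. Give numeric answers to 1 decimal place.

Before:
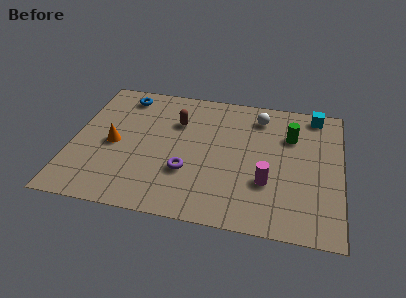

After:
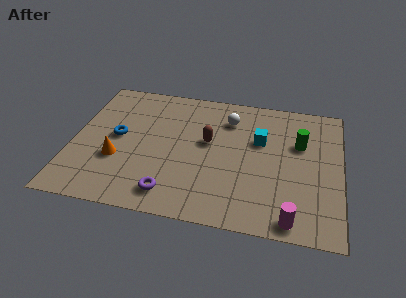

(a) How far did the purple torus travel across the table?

1.5

The purple torus was near (5.0, 2.7) before and (4.4, 1.3) after, so it travelled √(0.6² + 1.4²) ≈ 1.5 units.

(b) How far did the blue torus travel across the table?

2.7

The blue torus moved from about (2.0, 7.0) to (1.9, 4.3), a distance of √(0.1² + 2.7²) ≈ 2.7.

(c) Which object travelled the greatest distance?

the cyan cube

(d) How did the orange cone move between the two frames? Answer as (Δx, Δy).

(0.2, -0.9)

The orange cone started near (1.8, 3.8) and ended near (2.0, 2.9).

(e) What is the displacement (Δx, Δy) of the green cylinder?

(0.4, -0.4)

The green cylinder started near (9.3, 5.7) and ended near (9.7, 5.3).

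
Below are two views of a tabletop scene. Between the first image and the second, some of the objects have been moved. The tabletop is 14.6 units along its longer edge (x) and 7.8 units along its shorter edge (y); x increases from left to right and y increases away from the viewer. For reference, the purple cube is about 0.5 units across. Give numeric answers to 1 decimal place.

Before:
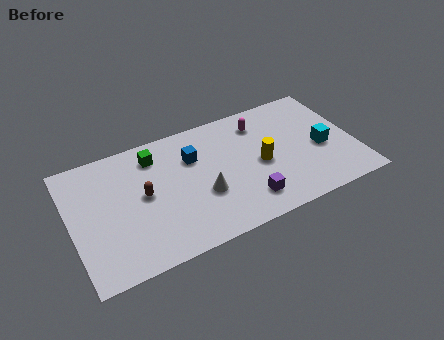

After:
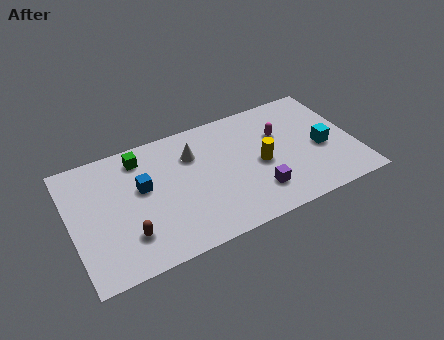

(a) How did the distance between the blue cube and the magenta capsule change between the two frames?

+3.5

They were about 3.7 units apart before and 7.2 after — 3.5 units further apart.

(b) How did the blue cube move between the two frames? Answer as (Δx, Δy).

(-2.7, -0.8)

The blue cube started near (6.4, 5.4) and ended near (3.7, 4.6).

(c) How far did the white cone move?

2.7

The white cone was near (6.6, 2.9) before and (6.4, 5.6) after, so it travelled √(0.2² + 2.7²) ≈ 2.7 units.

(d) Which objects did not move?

the cyan cube and the yellow cylinder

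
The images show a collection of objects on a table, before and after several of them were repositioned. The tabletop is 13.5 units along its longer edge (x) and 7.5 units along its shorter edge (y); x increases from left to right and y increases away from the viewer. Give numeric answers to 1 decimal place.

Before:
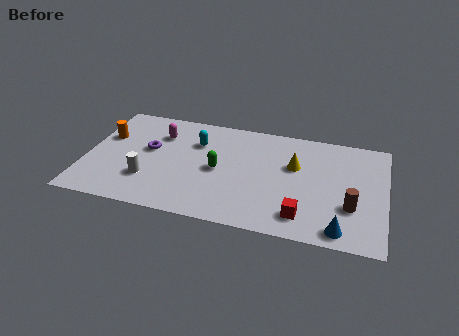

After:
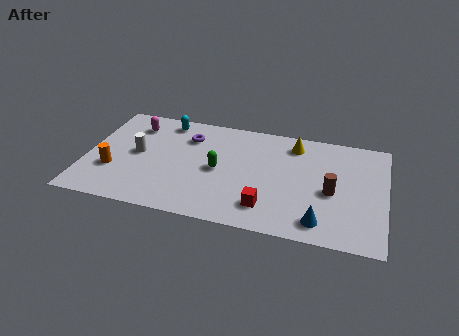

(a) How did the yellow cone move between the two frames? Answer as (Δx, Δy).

(-0.1, 1.5)

The yellow cone was at about (9.4, 4.7) and moved to about (9.3, 6.2).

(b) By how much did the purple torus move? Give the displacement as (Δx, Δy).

(1.7, 1.3)

From the two frames, the purple torus sits at roughly (2.8, 4.3) before and (4.5, 5.6) after.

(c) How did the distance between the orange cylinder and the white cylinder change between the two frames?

-1.6

They were about 3.3 units apart before and 1.7 after — 1.6 units closer together.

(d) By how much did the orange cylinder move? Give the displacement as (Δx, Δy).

(0.5, -2.3)

The orange cylinder started near (0.8, 4.8) and ended near (1.3, 2.5).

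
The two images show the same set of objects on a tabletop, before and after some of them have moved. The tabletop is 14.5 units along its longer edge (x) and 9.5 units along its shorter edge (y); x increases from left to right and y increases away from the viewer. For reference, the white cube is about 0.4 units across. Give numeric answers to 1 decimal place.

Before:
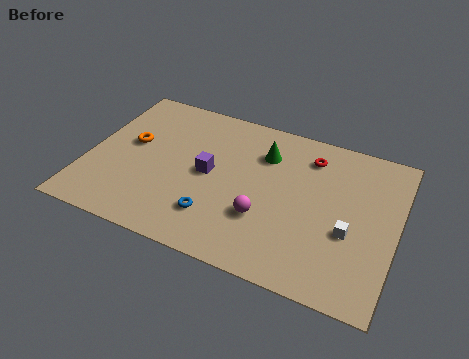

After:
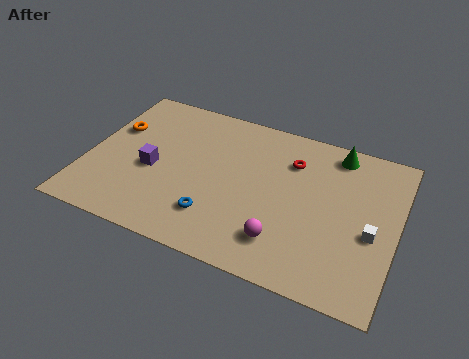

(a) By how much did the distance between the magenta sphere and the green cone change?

+2.6

The distance was about 3.9 in the first image and 6.5 in the second, so they moved 2.6 units further apart.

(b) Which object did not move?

the blue torus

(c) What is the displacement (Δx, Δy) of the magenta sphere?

(1.0, -1.0)

The magenta sphere was at about (8.5, 3.1) and moved to about (9.5, 2.1).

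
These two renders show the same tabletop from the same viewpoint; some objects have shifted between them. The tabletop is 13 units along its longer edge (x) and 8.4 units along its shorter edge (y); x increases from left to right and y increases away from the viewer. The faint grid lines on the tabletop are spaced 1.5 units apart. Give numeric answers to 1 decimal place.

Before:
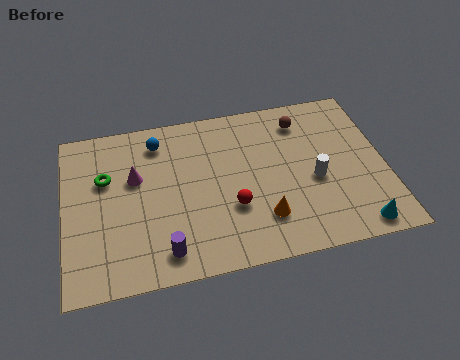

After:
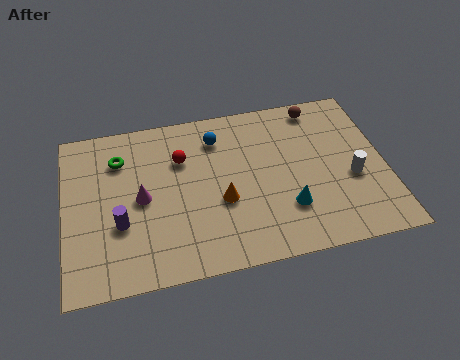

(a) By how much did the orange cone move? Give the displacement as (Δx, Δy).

(-1.6, 1.2)

From the two frames, the orange cone sits at roughly (7.9, 2.1) before and (6.3, 3.3) after.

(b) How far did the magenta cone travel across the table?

1.1

From (2.9, 5.2) to (3.1, 4.1), the magenta cone covered √(0.2² + 1.1²) ≈ 1.1 units.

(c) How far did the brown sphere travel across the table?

0.9

The brown sphere moved from about (9.8, 6.8) to (10.5, 7.4), a distance of √(0.7² + 0.6²) ≈ 0.9.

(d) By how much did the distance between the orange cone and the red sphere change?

+1.5

Before: roughly 1.4 units apart; after: 2.9. That's 1.5 units further apart.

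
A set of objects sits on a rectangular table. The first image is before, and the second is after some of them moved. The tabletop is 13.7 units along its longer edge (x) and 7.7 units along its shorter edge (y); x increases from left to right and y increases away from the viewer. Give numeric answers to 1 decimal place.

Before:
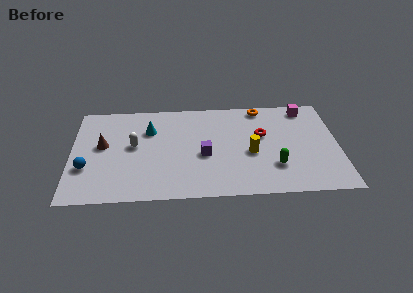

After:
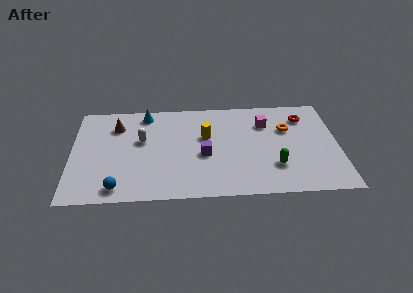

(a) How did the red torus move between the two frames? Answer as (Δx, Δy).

(2.2, 1.3)

The red torus was at about (9.8, 4.7) and moved to about (12.0, 6.0).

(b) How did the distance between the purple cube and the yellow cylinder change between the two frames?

-1.0

They were about 2.4 units apart before and 1.4 after — 1.0 units closer together.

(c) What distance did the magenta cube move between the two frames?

2.4

The magenta cube was near (12.1, 6.7) before and (10.0, 5.6) after, so it travelled √(2.1² + 1.1²) ≈ 2.4 units.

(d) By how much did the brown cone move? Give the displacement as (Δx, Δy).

(0.7, 1.5)

From the two frames, the brown cone sits at roughly (1.6, 4.3) before and (2.3, 5.8) after.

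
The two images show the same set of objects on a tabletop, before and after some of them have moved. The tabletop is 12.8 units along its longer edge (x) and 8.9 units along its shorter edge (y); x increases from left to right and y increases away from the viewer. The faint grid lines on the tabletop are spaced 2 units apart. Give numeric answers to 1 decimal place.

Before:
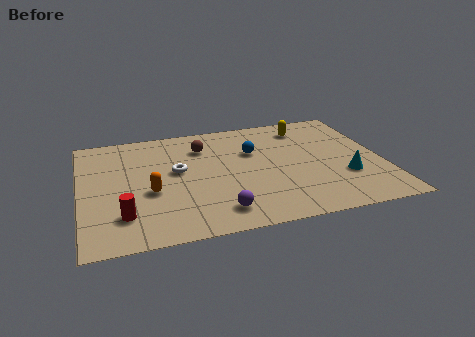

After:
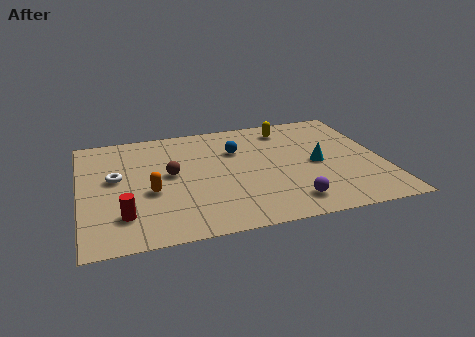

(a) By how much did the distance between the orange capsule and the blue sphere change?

-0.5

Before: roughly 5.0 units apart; after: 4.5. That's 0.5 units closer together.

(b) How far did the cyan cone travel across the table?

1.7

From (11.1, 2.9) to (10.0, 4.2), the cyan cone covered √(1.1² + 1.3²) ≈ 1.7 units.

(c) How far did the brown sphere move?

2.4

The brown sphere was near (5.3, 6.7) before and (3.8, 4.8) after, so it travelled √(1.5² + 1.9²) ≈ 2.4 units.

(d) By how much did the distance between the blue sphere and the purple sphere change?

+0.3

The distance was about 4.7 in the first image and 5.0 in the second, so they moved 0.3 units further apart.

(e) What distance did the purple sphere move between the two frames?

3.0

From (5.6, 1.5) to (8.6, 1.5), the purple sphere covered √(3.0² + 0.0²) ≈ 3.0 units.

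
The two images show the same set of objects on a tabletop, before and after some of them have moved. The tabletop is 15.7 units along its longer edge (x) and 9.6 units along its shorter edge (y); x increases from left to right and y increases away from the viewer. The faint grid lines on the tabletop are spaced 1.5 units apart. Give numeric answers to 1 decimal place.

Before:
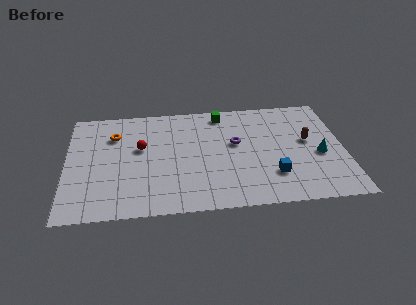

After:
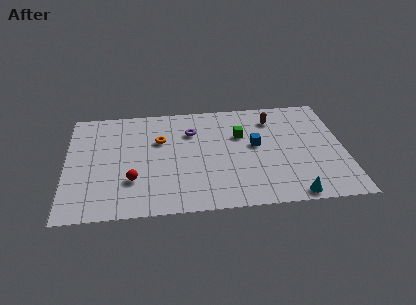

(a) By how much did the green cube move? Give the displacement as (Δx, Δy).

(1.0, -2.1)

The green cube started near (8.9, 8.4) and ended near (9.9, 6.3).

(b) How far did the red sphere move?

2.8

The red sphere was near (4.2, 5.7) before and (3.7, 2.9) after, so it travelled √(0.5² + 2.8²) ≈ 2.8 units.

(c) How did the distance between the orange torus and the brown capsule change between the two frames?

-4.5

They were about 11.1 units apart before and 6.6 after — 4.5 units closer together.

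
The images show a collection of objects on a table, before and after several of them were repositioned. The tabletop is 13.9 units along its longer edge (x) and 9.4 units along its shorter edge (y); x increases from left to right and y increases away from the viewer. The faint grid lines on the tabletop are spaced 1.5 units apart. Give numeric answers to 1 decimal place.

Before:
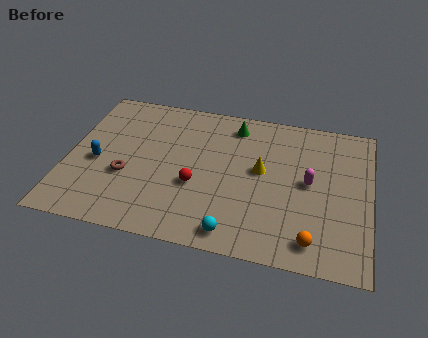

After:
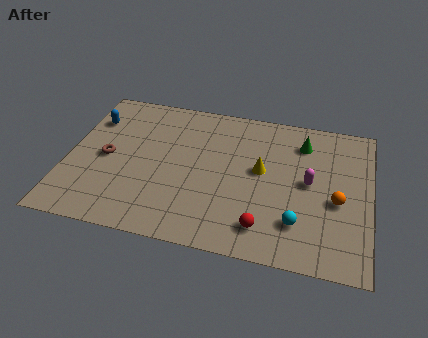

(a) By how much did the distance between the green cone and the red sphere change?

+1.3

The distance was about 4.6 in the first image and 5.9 in the second, so they moved 1.3 units further apart.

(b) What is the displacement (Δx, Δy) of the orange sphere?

(1.0, 2.6)

From the two frames, the orange sphere sits at roughly (11.4, 1.4) before and (12.4, 4.0) after.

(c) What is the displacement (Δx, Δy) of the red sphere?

(3.2, -1.9)

The red sphere started near (6.0, 3.6) and ended near (9.2, 1.7).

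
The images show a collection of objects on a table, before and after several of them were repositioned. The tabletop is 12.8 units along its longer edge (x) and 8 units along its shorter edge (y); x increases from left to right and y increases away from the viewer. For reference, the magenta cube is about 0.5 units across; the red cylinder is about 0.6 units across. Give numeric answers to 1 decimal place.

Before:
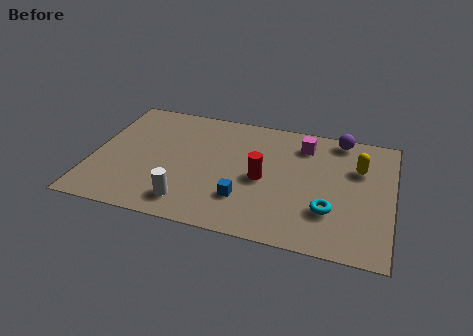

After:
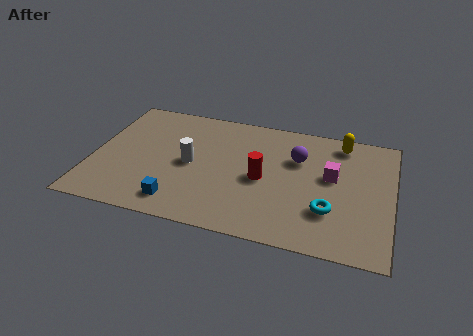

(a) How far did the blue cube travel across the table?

2.8

The blue cube was near (6.6, 2.2) before and (3.9, 1.3) after, so it travelled √(2.7² + 0.9²) ≈ 2.8 units.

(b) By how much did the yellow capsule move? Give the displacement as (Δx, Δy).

(-0.8, 1.5)

The yellow capsule started near (11.3, 5.4) and ended near (10.5, 6.9).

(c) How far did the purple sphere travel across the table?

2.5

From (10.4, 7.2) to (8.7, 5.4), the purple sphere covered √(1.7² + 1.8²) ≈ 2.5 units.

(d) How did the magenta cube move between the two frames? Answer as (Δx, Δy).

(1.3, -1.8)

The magenta cube was at about (8.9, 6.4) and moved to about (10.2, 4.6).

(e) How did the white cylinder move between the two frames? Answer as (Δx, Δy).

(-0.1, 2.5)

The white cylinder was at about (4.3, 1.4) and moved to about (4.2, 3.9).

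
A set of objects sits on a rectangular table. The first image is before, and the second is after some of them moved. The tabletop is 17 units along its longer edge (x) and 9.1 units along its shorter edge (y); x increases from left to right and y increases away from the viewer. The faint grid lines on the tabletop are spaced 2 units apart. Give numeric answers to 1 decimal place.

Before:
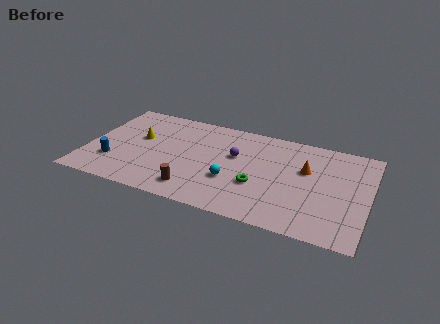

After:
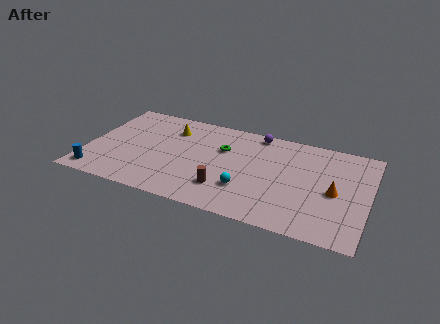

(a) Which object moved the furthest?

the green torus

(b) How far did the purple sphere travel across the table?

2.8

The purple sphere was near (8.9, 5.6) before and (10.0, 8.2) after, so it travelled √(1.1² + 2.6²) ≈ 2.8 units.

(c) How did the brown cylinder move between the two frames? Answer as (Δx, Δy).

(1.8, 0.7)

The brown cylinder was at about (6.8, 1.6) and moved to about (8.6, 2.3).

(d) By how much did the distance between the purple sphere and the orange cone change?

+2.1

Before: roughly 4.3 units apart; after: 6.4. That's 2.1 units further apart.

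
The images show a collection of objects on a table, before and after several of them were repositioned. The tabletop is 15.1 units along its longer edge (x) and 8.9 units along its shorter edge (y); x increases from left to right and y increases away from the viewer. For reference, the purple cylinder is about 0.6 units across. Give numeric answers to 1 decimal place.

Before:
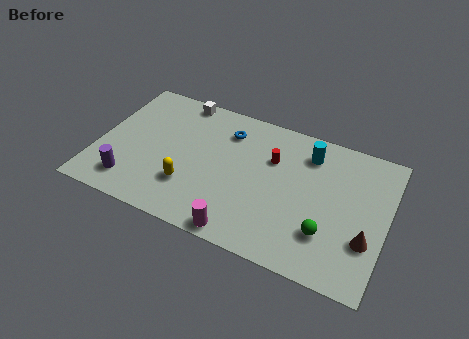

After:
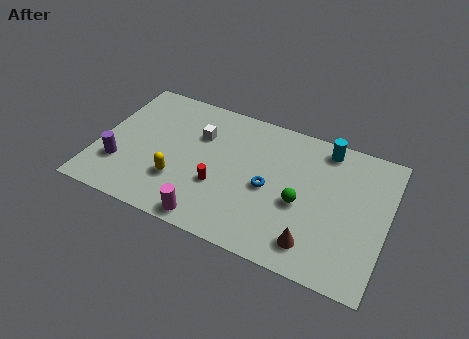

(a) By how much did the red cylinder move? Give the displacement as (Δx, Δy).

(-2.5, -2.8)

From the two frames, the red cylinder sits at roughly (9.0, 6.0) before and (6.5, 3.2) after.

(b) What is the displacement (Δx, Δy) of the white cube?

(1.3, -2.0)

The white cube was at about (3.8, 8.1) and moved to about (5.1, 6.1).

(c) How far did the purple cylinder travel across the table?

1.1

The purple cylinder moved from about (2.0, 1.7) to (1.3, 2.6), a distance of √(0.7² + 0.9²) ≈ 1.1.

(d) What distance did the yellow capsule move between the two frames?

0.6

The yellow capsule was near (5.0, 2.6) before and (4.4, 2.7) after, so it travelled √(0.6² + 0.1²) ≈ 0.6 units.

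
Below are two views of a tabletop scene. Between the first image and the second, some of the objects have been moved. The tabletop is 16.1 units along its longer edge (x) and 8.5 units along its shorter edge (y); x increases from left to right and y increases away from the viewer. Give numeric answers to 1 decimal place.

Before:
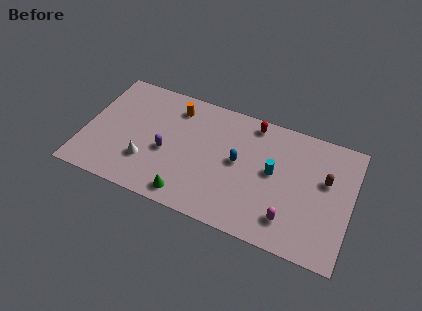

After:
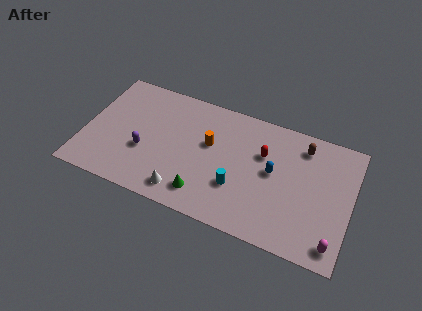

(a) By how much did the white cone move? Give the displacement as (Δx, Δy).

(2.4, -1.2)

The white cone started near (3.9, 2.5) and ended near (6.3, 1.3).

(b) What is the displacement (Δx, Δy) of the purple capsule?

(-1.3, -0.4)

From the two frames, the purple capsule sits at roughly (5.0, 3.6) before and (3.7, 3.2) after.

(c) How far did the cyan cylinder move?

2.7

The cyan cylinder moved from about (11.4, 4.6) to (9.4, 2.8), a distance of √(2.0² + 1.8²) ≈ 2.7.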